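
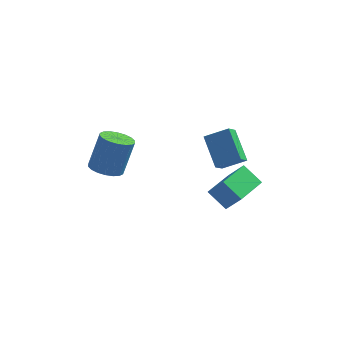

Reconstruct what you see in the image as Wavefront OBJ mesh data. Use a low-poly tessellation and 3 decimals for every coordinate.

v 1.949 4.597 0.481
v 1.711 3.904 1.101
v 3.219 4.784 1.176
v 2.981 4.091 1.796
v 2.819 3.209 -0.736
v 2.581 2.516 -0.116
v 4.089 3.396 -0.041
v 3.851 2.703 0.579
v -2.869 1.154 -0
v -1.944 1.063 -0.193
v -1.465 1.776 1.767
v -2.391 1.866 1.96
v -2.028 1.459 -0.317
v -1.549 2.172 1.643
v -2.278 1.794 -0.377
v -1.799 2.507 1.583
v -2.646 2.002 -0.363
v -2.167 2.715 1.597
v -3.058 2.042 -0.277
v -2.579 2.755 1.683
v -3.432 1.907 -0.136
v -2.954 2.619 1.824
v -3.696 1.621 0.032
v -3.217 2.334 1.992
v -3.795 1.244 0.193
v -3.316 1.957 2.153
v -3.711 0.848 0.317
v -3.232 1.561 2.277
v -3.461 0.513 0.377
v -2.982 1.226 2.337
v -3.093 0.305 0.363
v -2.614 1.018 2.323
v -2.681 0.265 0.277
v -2.202 0.978 2.237
v -2.306 0.401 0.136
v -1.828 1.113 2.096
v -2.043 0.686 -0.032
v -1.564 1.399 1.928
v 2.172 2.651 -2.295
v 3.017 2.314 -1.065
v 2.959 4.489 -2.332
v 3.804 4.153 -1.102
v 3.216 2.187 -3.138
v 4.061 1.851 -1.908
v 4.003 4.026 -3.175
v 4.848 3.689 -1.945
f 2 4 1
f 5 2 1
f 1 4 3
f 3 5 1
f 2 8 4
f 6 2 5
f 6 8 2
f 4 8 3
f 7 5 3
f 3 8 7
f 7 6 5
f 8 6 7
f 10 9 13
f 10 13 11
f 11 13 14
f 11 14 12
f 13 9 15
f 13 15 14
f 14 15 16
f 14 16 12
f 15 9 17
f 15 17 16
f 16 17 18
f 16 18 12
f 17 9 19
f 17 19 18
f 18 19 20
f 18 20 12
f 19 9 21
f 19 21 20
f 20 21 22
f 20 22 12
f 21 9 23
f 21 23 22
f 22 23 24
f 22 24 12
f 23 9 25
f 23 25 24
f 24 25 26
f 24 26 12
f 25 9 27
f 25 27 26
f 26 27 28
f 26 28 12
f 27 9 29
f 27 29 28
f 28 29 30
f 28 30 12
f 29 9 31
f 29 31 30
f 30 31 32
f 30 32 12
f 31 9 33
f 31 33 32
f 32 33 34
f 32 34 12
f 33 9 35
f 33 35 34
f 34 35 36
f 34 36 12
f 35 9 37
f 35 37 36
f 36 37 38
f 36 38 12
f 37 9 10
f 37 10 38
f 38 10 11
f 38 11 12
f 40 42 39
f 43 40 39
f 39 42 41
f 41 43 39
f 40 46 42
f 44 40 43
f 44 46 40
f 42 46 41
f 45 43 41
f 41 46 45
f 45 44 43
f 46 44 45



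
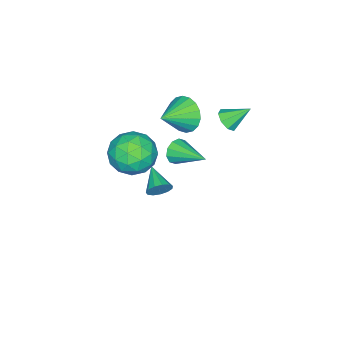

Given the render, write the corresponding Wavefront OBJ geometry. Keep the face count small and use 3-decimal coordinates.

v -3.536 2.184 1.933
v -3.282 1.821 2.462
v -4.084 3.136 2.847
v -2.943 2.186 2.286
v -2.951 2.549 1.902
v -3.302 2.698 1.537
v -3.79 2.546 1.403
v -4.129 2.181 1.58
v -4.12 1.818 1.963
v -3.77 1.669 2.329
v -3.949 -0.477 0.722
v -3.452 -0.064 -0.144
v -2.451 -0.903 1.378
v -3.476 0.312 0.155
v -3.594 0.531 0.567
v -3.783 0.551 1.008
v -4.004 0.367 1.393
v -4.214 0.015 1.645
v -4.372 -0.433 1.714
v -4.446 -0.891 1.587
v -4.421 -1.266 1.288
v -4.303 -1.486 0.876
v -4.115 -1.505 0.435
v -3.894 -1.321 0.05
v -3.684 -0.97 -0.202
v -3.526 -0.521 -0.271
v -1.558 -0.415 -3.376
v -1.176 -0.457 -2.804
v -2.502 -1.485 -2.824
v -1.445 -0.185 -2.736
v -1.75 0.015 -2.871
v -1.994 0.077 -3.167
v -2.1 -0.016 -3.529
v -2.034 -0.236 -3.843
v -1.817 -0.513 -4.008
v -1.517 -0.759 -3.973
v -1.231 -0.895 -3.748
v -1.049 -0.879 -3.405
v -1.028 -0.716 -3.053
v 0.97 1.068 2.477
v 1.831 1.35 3.34
v 1.789 -0.77 2.26
v 2.65 -0.488 3.123
v 1.454 -0.636 3.458
v 0.947 0.501 3.592
v 2.673 0.079 2.008
v 2.166 1.216 2.142
v 2.883 0.739 3.05
v 2.13 0.297 3.946
v 1.49 0.283 1.654
v 0.737 -0.159 2.55
v 1.328 1.371 2.928
v 2.292 -0.791 2.672
v 1.588 -0.877 2.869
v 2.094 -0.712 3.376
v 0.809 0.871 3.076
v 1.315 1.037 3.583
v 1.093 -0.13 3.652
v 2.305 -0.457 2.017
v 2.811 -0.291 2.524
v 1.526 1.292 2.224
v 2.032 1.457 2.731
v 2.527 0.71 1.948
v 2.453 1.177 3.265
v 2.935 0.096 3.137
v 2.948 0.43 2.481
v 2.65 1.098 2.56
v 2.01 0.917 3.791
v 2.492 -0.164 3.663
v 1.789 -0.25 3.86
v 1.491 0.418 3.939
v 2.629 0.558 3.621
v 1.128 0.744 1.937
v 1.61 -0.337 1.809
v 2.129 0.162 1.661
v 1.831 0.83 1.74
v 0.685 0.484 2.463
v 1.167 -0.597 2.335
v 0.97 -0.518 3.04
v 0.672 0.15 3.119
v 0.991 0.022 1.979
v 0.458 1.864 2.639
v 0.81 1.993 2.036
v 0.782 3.596 3.201
v 0.388 2.093 1.971
v -0.008 2.106 2.161
v -0.225 2.026 2.533
v -0.182 1.884 2.946
v 0.106 1.734 3.242
v 0.528 1.634 3.307
v 0.923 1.621 3.118
v 1.141 1.701 2.745
v 1.098 1.843 2.332
f 2 1 4
f 2 4 3
f 4 1 5
f 4 5 3
f 5 1 6
f 5 6 3
f 6 1 7
f 6 7 3
f 7 1 8
f 7 8 3
f 8 1 9
f 8 9 3
f 9 1 10
f 9 10 3
f 10 1 2
f 10 2 3
f 12 11 14
f 12 14 13
f 14 11 15
f 14 15 13
f 15 11 16
f 15 16 13
f 16 11 17
f 16 17 13
f 17 11 18
f 17 18 13
f 18 11 19
f 18 19 13
f 19 11 20
f 19 20 13
f 20 11 21
f 20 21 13
f 21 11 22
f 21 22 13
f 22 11 23
f 22 23 13
f 23 11 24
f 23 24 13
f 24 11 25
f 24 25 13
f 25 11 26
f 25 26 13
f 26 11 12
f 26 12 13
f 28 27 30
f 28 30 29
f 30 27 31
f 30 31 29
f 31 27 32
f 31 32 29
f 32 27 33
f 32 33 29
f 33 27 34
f 33 34 29
f 34 27 35
f 34 35 29
f 35 27 36
f 35 36 29
f 36 27 37
f 36 37 29
f 37 27 38
f 37 38 29
f 38 27 39
f 38 39 29
f 39 27 28
f 39 28 29
f 40 77 56
f 77 51 80
f 56 80 45
f 77 80 56
f 40 56 52
f 56 45 57
f 52 57 41
f 56 57 52
f 40 52 61
f 52 41 62
f 61 62 47
f 52 62 61
f 40 61 73
f 61 47 76
f 73 76 50
f 61 76 73
f 40 73 77
f 73 50 81
f 77 81 51
f 73 81 77
f 41 57 68
f 57 45 71
f 68 71 49
f 57 71 68
f 45 80 58
f 80 51 79
f 58 79 44
f 80 79 58
f 51 81 78
f 81 50 74
f 78 74 42
f 81 74 78
f 50 76 75
f 76 47 63
f 75 63 46
f 76 63 75
f 47 62 67
f 62 41 64
f 67 64 48
f 62 64 67
f 43 69 55
f 69 49 70
f 55 70 44
f 69 70 55
f 43 55 53
f 55 44 54
f 53 54 42
f 55 54 53
f 43 53 60
f 53 42 59
f 60 59 46
f 53 59 60
f 43 60 65
f 60 46 66
f 65 66 48
f 60 66 65
f 43 65 69
f 65 48 72
f 69 72 49
f 65 72 69
f 44 70 58
f 70 49 71
f 58 71 45
f 70 71 58
f 42 54 78
f 54 44 79
f 78 79 51
f 54 79 78
f 46 59 75
f 59 42 74
f 75 74 50
f 59 74 75
f 48 66 67
f 66 46 63
f 67 63 47
f 66 63 67
f 49 72 68
f 72 48 64
f 68 64 41
f 72 64 68
f 83 82 85
f 83 85 84
f 85 82 86
f 85 86 84
f 86 82 87
f 86 87 84
f 87 82 88
f 87 88 84
f 88 82 89
f 88 89 84
f 89 82 90
f 89 90 84
f 90 82 91
f 90 91 84
f 91 82 92
f 91 92 84
f 92 82 93
f 92 93 84
f 93 82 83
f 93 83 84



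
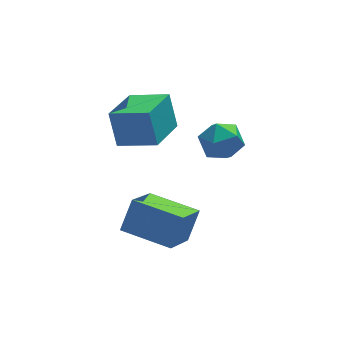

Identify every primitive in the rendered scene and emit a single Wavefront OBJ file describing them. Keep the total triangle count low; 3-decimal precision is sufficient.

v 3.291 -0.114 -0.591
v 3.903 -0.426 -1.272
v 2.917 -1.594 -0.248
v 3.529 -1.906 -0.929
v 3.871 -1.491 -0.125
v 4.102 -0.576 -0.337
v 2.718 -1.444 -1.183
v 2.949 -0.529 -1.395
v 3.549 -1.248 -1.638
v 4.261 -1.277 -0.984
v 2.559 -0.743 -0.536
v 3.271 -0.772 0.118
v -0.399 -0.027 -1.029
v -0.554 0.587 0.418
v 0.779 1.502 -1.552
v 0.624 2.116 -0.105
v 0.956 -0.896 -0.515
v 0.801 -0.282 0.932
v 2.134 0.633 -1.038
v 1.979 1.247 0.409
v -0.995 -2.859 -3.357
v -0.385 -2.292 -2.207
v 0.021 -1.515 -4.559
v 0.632 -0.948 -3.409
v 0.588 -4.212 -3.531
v 1.199 -3.645 -2.381
v 1.605 -2.868 -4.733
v 2.215 -2.301 -3.583
f 1 12 6
f 1 6 2
f 1 2 8
f 1 8 11
f 1 11 12
f 2 6 10
f 6 12 5
f 12 11 3
f 11 8 7
f 8 2 9
f 4 10 5
f 4 5 3
f 4 3 7
f 4 7 9
f 4 9 10
f 5 10 6
f 3 5 12
f 7 3 11
f 9 7 8
f 10 9 2
f 14 16 13
f 17 14 13
f 13 16 15
f 15 17 13
f 14 20 16
f 18 14 17
f 18 20 14
f 16 20 15
f 19 17 15
f 15 20 19
f 19 18 17
f 20 18 19
f 22 24 21
f 25 22 21
f 21 24 23
f 23 25 21
f 22 28 24
f 26 22 25
f 26 28 22
f 24 28 23
f 27 25 23
f 23 28 27
f 27 26 25
f 28 26 27



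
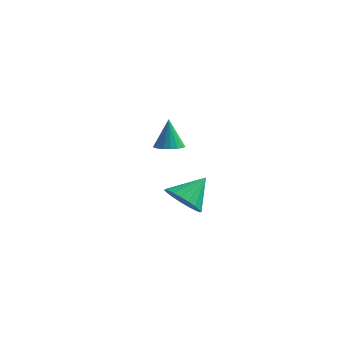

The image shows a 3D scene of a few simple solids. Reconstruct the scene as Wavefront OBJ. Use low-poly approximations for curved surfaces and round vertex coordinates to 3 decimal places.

v 0.752 -3.869 2.864
v 1.22 -3.378 2.822
v 0.548 -3.551 4.316
v 0.964 -3.232 2.754
v 0.665 -3.213 2.708
v 0.384 -3.323 2.693
v 0.175 -3.542 2.712
v 0.081 -3.825 2.761
v 0.119 -4.117 2.83
v 0.283 -4.36 2.906
v 0.54 -4.506 2.974
v 0.838 -4.525 3.02
v 1.119 -4.415 3.035
v 1.328 -4.196 3.017
v 1.422 -3.913 2.968
v 1.384 -3.621 2.898
v -0.428 -0.541 -2.189
v 0.48 -1.056 -2.078
v 0.108 0.641 -1.091
v 0.568 -0.787 -2.41
v 0.484 -0.476 -2.705
v 0.242 -0.176 -2.91
v -0.115 0.061 -2.99
v -0.527 0.194 -2.932
v -0.922 0.2 -2.745
v -1.231 0.078 -2.463
v -1.402 -0.152 -2.132
v -1.404 -0.448 -1.812
v -1.237 -0.761 -1.557
v -0.931 -1.036 -1.411
v -0.537 -1.225 -1.399
v -0.125 -1.296 -1.525
v 0.235 -1.236 -1.764
f 2 1 4
f 2 4 3
f 4 1 5
f 4 5 3
f 5 1 6
f 5 6 3
f 6 1 7
f 6 7 3
f 7 1 8
f 7 8 3
f 8 1 9
f 8 9 3
f 9 1 10
f 9 10 3
f 10 1 11
f 10 11 3
f 11 1 12
f 11 12 3
f 12 1 13
f 12 13 3
f 13 1 14
f 13 14 3
f 14 1 15
f 14 15 3
f 15 1 16
f 15 16 3
f 16 1 2
f 16 2 3
f 18 17 20
f 18 20 19
f 20 17 21
f 20 21 19
f 21 17 22
f 21 22 19
f 22 17 23
f 22 23 19
f 23 17 24
f 23 24 19
f 24 17 25
f 24 25 19
f 25 17 26
f 25 26 19
f 26 17 27
f 26 27 19
f 27 17 28
f 27 28 19
f 28 17 29
f 28 29 19
f 29 17 30
f 29 30 19
f 30 17 31
f 30 31 19
f 31 17 32
f 31 32 19
f 32 17 33
f 32 33 19
f 33 17 18
f 33 18 19



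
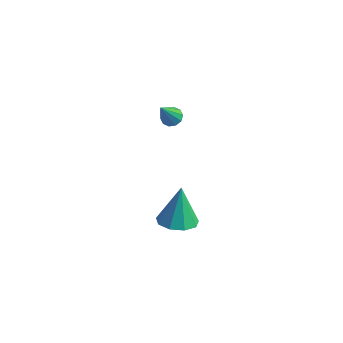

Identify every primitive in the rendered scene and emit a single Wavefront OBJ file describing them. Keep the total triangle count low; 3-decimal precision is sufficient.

v -0.604 -0.739 -3.354
v 0.462 -0.739 -3.254
v -0.796 -0.041 -1.286
v 0.233 -0.087 -3.495
v -0.387 0.26 -3.67
v -1.109 0.14 -3.697
v -1.594 -0.392 -3.563
v -1.616 -1.086 -3.331
v -1.164 -1.617 -3.109
v -0.45 -1.738 -3.002
v 0.192 -1.391 -3.059
v -1.973 1.006 2.986
v -1.532 0.678 2.801
v -2.047 0.074 4.454
v -1.395 0.955 2.983
v -1.479 1.251 3.167
v -1.752 1.453 3.282
v -2.109 1.485 3.284
v -2.414 1.334 3.172
v -2.55 1.057 2.989
v -2.466 0.761 2.806
v -2.194 0.559 2.691
v -1.837 0.527 2.689
f 2 1 4
f 2 4 3
f 4 1 5
f 4 5 3
f 5 1 6
f 5 6 3
f 6 1 7
f 6 7 3
f 7 1 8
f 7 8 3
f 8 1 9
f 8 9 3
f 9 1 10
f 9 10 3
f 10 1 11
f 10 11 3
f 11 1 2
f 11 2 3
f 13 12 15
f 13 15 14
f 15 12 16
f 15 16 14
f 16 12 17
f 16 17 14
f 17 12 18
f 17 18 14
f 18 12 19
f 18 19 14
f 19 12 20
f 19 20 14
f 20 12 21
f 20 21 14
f 21 12 22
f 21 22 14
f 22 12 23
f 22 23 14
f 23 12 13
f 23 13 14



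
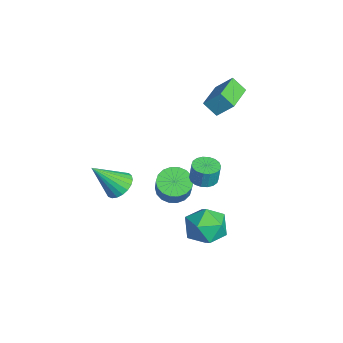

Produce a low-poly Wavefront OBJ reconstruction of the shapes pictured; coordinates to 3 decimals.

v 2.734 1.367 0.444
v 3.329 1.686 0.363
v 3.421 1.771 1.375
v 2.826 1.453 1.456
v 3.13 1.914 0.362
v 3.222 1.999 1.374
v 2.852 2.034 0.377
v 2.944 2.119 1.389
v 2.551 2.021 0.405
v 2.643 2.106 1.418
v 2.287 1.879 0.441
v 2.378 1.964 1.454
v 2.11 1.636 0.478
v 2.202 1.721 1.49
v 2.058 1.34 0.508
v 2.149 1.425 1.52
v 2.139 1.049 0.525
v 2.231 1.134 1.537
v 2.338 0.821 0.526
v 2.43 0.906 1.538
v 2.616 0.701 0.511
v 2.708 0.786 1.523
v 2.917 0.714 0.482
v 3.009 0.799 1.495
v 3.182 0.856 0.446
v 3.273 0.941 1.459
v 3.358 1.099 0.41
v 3.45 1.184 1.422
v 3.411 1.395 0.38
v 3.502 1.48 1.392
v 1.144 1.628 -3.34
v 1.837 2.577 -3.259
v 2.603 0.623 -4.041
v 3.296 1.572 -3.96
v 2.919 1.033 -2.983
v 2.017 1.654 -2.55
v 2.423 1.546 -4.75
v 1.521 2.167 -4.317
v 2.627 2.526 -4.13
v 2.934 2.209 -3.038
v 1.506 0.991 -4.262
v 1.813 0.674 -3.17
v -1.783 0.803 -4.141
v -1.087 0.445 -4.606
v -0.341 0.36 -3.424
v -1.037 0.717 -2.959
v -1.012 0.843 -4.624
v -0.267 0.758 -3.442
v -1.091 1.233 -4.546
v -0.345 1.148 -3.364
v -1.306 1.537 -4.388
v -0.561 1.452 -3.206
v -1.616 1.696 -4.182
v -0.871 1.611 -3
v -1.959 1.678 -3.967
v -1.213 1.593 -2.785
v -2.267 1.487 -3.786
v -1.521 1.402 -2.604
v -2.479 1.16 -3.676
v -1.733 1.075 -2.494
v -2.553 0.762 -3.658
v -1.808 0.677 -2.476
v -2.475 0.372 -3.736
v -1.729 0.287 -2.554
v -2.259 0.068 -3.894
v -1.514 -0.017 -2.712
v -1.949 -0.091 -4.1
v -1.204 -0.176 -2.918
v -1.607 -0.073 -4.315
v -0.861 -0.158 -3.133
v -1.299 0.118 -4.496
v -0.553 0.033 -3.314
v -3.596 3.259 1.804
v -3.22 4.028 2.687
v -3.18 3.841 1.12
v -2.804 4.61 2.003
v -2.016 2.31 1.957
v -1.64 3.079 2.84
v -1.6 2.892 1.273
v -1.224 3.661 2.156
v -0.506 -2.088 -2.316
v 0.083 -2.545 -2.703
v -0.514 -3.412 -0.764
v 0.275 -2.324 -2.513
v 0.333 -2.062 -2.29
v 0.245 -1.804 -2.07
v 0.028 -1.596 -1.894
v -0.282 -1.473 -1.79
v -0.631 -1.456 -1.777
v -0.958 -1.548 -1.857
v -1.207 -1.734 -2.017
v -1.335 -1.981 -2.228
v -1.319 -2.246 -2.455
v -1.164 -2.484 -2.657
v -0.894 -2.654 -2.801
v -0.557 -2.726 -2.86
v -0.212 -2.687 -2.826
f 2 1 5
f 2 5 3
f 3 5 6
f 3 6 4
f 5 1 7
f 5 7 6
f 6 7 8
f 6 8 4
f 7 1 9
f 7 9 8
f 8 9 10
f 8 10 4
f 9 1 11
f 9 11 10
f 10 11 12
f 10 12 4
f 11 1 13
f 11 13 12
f 12 13 14
f 12 14 4
f 13 1 15
f 13 15 14
f 14 15 16
f 14 16 4
f 15 1 17
f 15 17 16
f 16 17 18
f 16 18 4
f 17 1 19
f 17 19 18
f 18 19 20
f 18 20 4
f 19 1 21
f 19 21 20
f 20 21 22
f 20 22 4
f 21 1 23
f 21 23 22
f 22 23 24
f 22 24 4
f 23 1 25
f 23 25 24
f 24 25 26
f 24 26 4
f 25 1 27
f 25 27 26
f 26 27 28
f 26 28 4
f 27 1 29
f 27 29 28
f 28 29 30
f 28 30 4
f 29 1 2
f 29 2 30
f 30 2 3
f 30 3 4
f 31 42 36
f 31 36 32
f 31 32 38
f 31 38 41
f 31 41 42
f 32 36 40
f 36 42 35
f 42 41 33
f 41 38 37
f 38 32 39
f 34 40 35
f 34 35 33
f 34 33 37
f 34 37 39
f 34 39 40
f 35 40 36
f 33 35 42
f 37 33 41
f 39 37 38
f 40 39 32
f 44 43 47
f 44 47 45
f 45 47 48
f 45 48 46
f 47 43 49
f 47 49 48
f 48 49 50
f 48 50 46
f 49 43 51
f 49 51 50
f 50 51 52
f 50 52 46
f 51 43 53
f 51 53 52
f 52 53 54
f 52 54 46
f 53 43 55
f 53 55 54
f 54 55 56
f 54 56 46
f 55 43 57
f 55 57 56
f 56 57 58
f 56 58 46
f 57 43 59
f 57 59 58
f 58 59 60
f 58 60 46
f 59 43 61
f 59 61 60
f 60 61 62
f 60 62 46
f 61 43 63
f 61 63 62
f 62 63 64
f 62 64 46
f 63 43 65
f 63 65 64
f 64 65 66
f 64 66 46
f 65 43 67
f 65 67 66
f 66 67 68
f 66 68 46
f 67 43 69
f 67 69 68
f 68 69 70
f 68 70 46
f 69 43 71
f 69 71 70
f 70 71 72
f 70 72 46
f 71 43 44
f 71 44 72
f 72 44 45
f 72 45 46
f 74 76 73
f 77 74 73
f 73 76 75
f 75 77 73
f 74 80 76
f 78 74 77
f 78 80 74
f 76 80 75
f 79 77 75
f 75 80 79
f 79 78 77
f 80 78 79
f 82 81 84
f 82 84 83
f 84 81 85
f 84 85 83
f 85 81 86
f 85 86 83
f 86 81 87
f 86 87 83
f 87 81 88
f 87 88 83
f 88 81 89
f 88 89 83
f 89 81 90
f 89 90 83
f 90 81 91
f 90 91 83
f 91 81 92
f 91 92 83
f 92 81 93
f 92 93 83
f 93 81 94
f 93 94 83
f 94 81 95
f 94 95 83
f 95 81 96
f 95 96 83
f 96 81 97
f 96 97 83
f 97 81 82
f 97 82 83



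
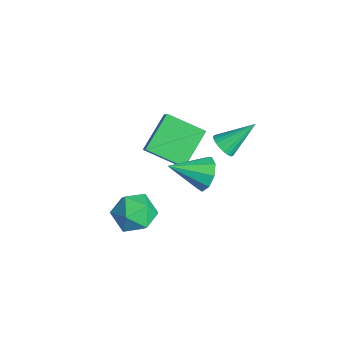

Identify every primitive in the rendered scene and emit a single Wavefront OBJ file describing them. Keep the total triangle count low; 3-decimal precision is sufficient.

v -3.323 -2.581 -2.739
v -2.452 -2.273 -3.4
v -2.988 -4.347 -3.12
v -2.117 -4.039 -3.781
v -2.051 -3.904 -2.655
v -2.258 -2.813 -2.42
v -3.182 -3.807 -4.1
v -3.389 -2.716 -3.865
v -2.365 -3.031 -4.241
v -1.666 -3.091 -3.348
v -3.774 -3.529 -3.172
v -3.075 -3.589 -2.279
v -1.115 -0.591 0.386
v -0.465 -0.982 -0.098
v -1.445 -2.189 1.234
v -0.23 -0.754 0.423
v -0.41 -0.449 0.927
v -0.919 -0.211 1.178
v -1.52 -0.15 1.058
v -1.931 -0.296 0.624
v -1.96 -0.579 0.078
v -1.594 -0.868 -0.324
v -1.003 -1.027 -0.393
v -1.281 0.271 1.965
v -0.873 -0.053 2.354
v -1.219 1.709 3.095
v -0.703 0.072 2.186
v -0.633 0.232 1.979
v -0.674 0.398 1.77
v -0.821 0.542 1.595
v -1.047 0.64 1.483
v -1.314 0.673 1.455
v -1.575 0.637 1.515
v -1.785 0.538 1.653
v -1.908 0.393 1.845
v -1.923 0.226 2.057
v -1.827 0.068 2.254
v -1.636 -0.056 2.4
v -1.384 -0.123 2.472
v -1.114 -0.122 2.455
v -4.339 -2.314 -0.501
v -3.258 -2.55 0.71
v -5.338 -0.961 0.653
v -4.258 -1.197 1.865
v -3.242 -0.903 -1.205
v -2.162 -1.139 0.007
v -4.242 0.45 -0.05
v -3.161 0.214 1.161
f 1 12 6
f 1 6 2
f 1 2 8
f 1 8 11
f 1 11 12
f 2 6 10
f 6 12 5
f 12 11 3
f 11 8 7
f 8 2 9
f 4 10 5
f 4 5 3
f 4 3 7
f 4 7 9
f 4 9 10
f 5 10 6
f 3 5 12
f 7 3 11
f 9 7 8
f 10 9 2
f 14 13 16
f 14 16 15
f 16 13 17
f 16 17 15
f 17 13 18
f 17 18 15
f 18 13 19
f 18 19 15
f 19 13 20
f 19 20 15
f 20 13 21
f 20 21 15
f 21 13 22
f 21 22 15
f 22 13 23
f 22 23 15
f 23 13 14
f 23 14 15
f 25 24 27
f 25 27 26
f 27 24 28
f 27 28 26
f 28 24 29
f 28 29 26
f 29 24 30
f 29 30 26
f 30 24 31
f 30 31 26
f 31 24 32
f 31 32 26
f 32 24 33
f 32 33 26
f 33 24 34
f 33 34 26
f 34 24 35
f 34 35 26
f 35 24 36
f 35 36 26
f 36 24 37
f 36 37 26
f 37 24 38
f 37 38 26
f 38 24 39
f 38 39 26
f 39 24 40
f 39 40 26
f 40 24 25
f 40 25 26
f 42 44 41
f 45 42 41
f 41 44 43
f 43 45 41
f 42 48 44
f 46 42 45
f 46 48 42
f 44 48 43
f 47 45 43
f 43 48 47
f 47 46 45
f 48 46 47



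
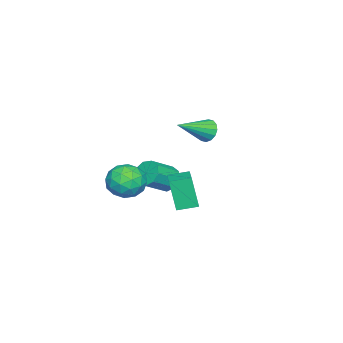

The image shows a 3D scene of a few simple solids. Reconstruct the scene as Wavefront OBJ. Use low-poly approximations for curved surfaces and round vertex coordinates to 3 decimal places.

v -1.041 0.725 -0.698
v -0.546 1.353 -0.953
v 0.716 0.724 -0.058
v 0.221 0.095 0.198
v -0.816 1.501 -0.468
v 0.445 0.872 0.427
v -1.192 1.285 -0.091
v 0.069 0.656 0.805
v -1.497 0.807 0.003
v -0.235 0.178 0.898
v -1.588 0.29 -0.231
v -0.327 -0.339 0.664
v -1.423 -0.023 -0.684
v -0.162 -0.652 0.212
v -1.08 0.013 -1.143
v 0.182 -0.616 -0.247
v -0.718 0.382 -1.393
v 0.544 -0.247 -0.498
v -0.507 0.912 -1.319
v 0.755 0.283 -0.423
v 2.791 0.696 -0.107
v 3.491 0.755 0.771
v 1.769 -0.515 0.789
v 2.469 -0.456 1.667
v 1.818 0.424 1.407
v 2.45 1.172 0.853
v 2.81 -0.932 0.707
v 3.442 -0.184 0.153
v 3.503 -0.251 1.274
v 2.89 0.587 1.707
v 2.37 -0.347 -0.147
v 1.757 0.491 0.286
v 3.231 0.831 0.253
v 2.029 -0.591 1.307
v 1.646 -0.074 1.154
v 2.058 -0.039 1.67
v 2.619 1.077 0.301
v 3.031 1.111 0.818
v 2.047 0.917 1.191
v 2.229 -0.871 0.742
v 2.641 -0.837 1.259
v 3.202 0.279 -0.11
v 3.614 0.314 0.406
v 3.213 -0.677 0.369
v 3.65 0.275 1.065
v 3.049 -0.437 1.592
v 3.249 -0.717 1.028
v 3.62 -0.277 0.702
v 3.289 0.767 1.32
v 2.688 0.056 1.847
v 2.306 0.573 1.693
v 2.677 1.013 1.368
v 3.296 0.176 1.615
v 2.572 0.184 -0.287
v 1.971 -0.527 0.24
v 2.583 -0.773 0.192
v 2.954 -0.333 -0.133
v 2.211 0.677 -0.032
v 1.61 -0.035 0.495
v 1.64 0.517 0.858
v 2.011 0.957 0.532
v 1.964 0.064 -0.055
v 1.027 2.033 -1.176
v 0.846 1.547 0.662
v 0.473 3.008 -0.973
v 0.292 2.523 0.865
v 2.348 2.717 -0.865
v 2.167 2.232 0.973
v 1.794 3.693 -0.662
v 1.613 3.207 1.176
v -4.388 1.497 1.502
v -3.954 1.621 0.878
v -2.752 0.483 2.438
v -3.892 1.937 1.112
v -3.962 2.136 1.45
v -4.146 2.164 1.802
v -4.396 2.012 2.074
v -4.643 1.723 2.193
v -4.822 1.373 2.126
v -4.884 1.056 1.893
v -4.814 0.858 1.554
v -4.629 0.83 1.202
v -4.38 0.981 0.93
v -4.133 1.271 0.812
f 2 1 5
f 2 5 3
f 3 5 6
f 3 6 4
f 5 1 7
f 5 7 6
f 6 7 8
f 6 8 4
f 7 1 9
f 7 9 8
f 8 9 10
f 8 10 4
f 9 1 11
f 9 11 10
f 10 11 12
f 10 12 4
f 11 1 13
f 11 13 12
f 12 13 14
f 12 14 4
f 13 1 15
f 13 15 14
f 14 15 16
f 14 16 4
f 15 1 17
f 15 17 16
f 16 17 18
f 16 18 4
f 17 1 19
f 17 19 18
f 18 19 20
f 18 20 4
f 19 1 2
f 19 2 20
f 20 2 3
f 20 3 4
f 21 58 37
f 58 32 61
f 37 61 26
f 58 61 37
f 21 37 33
f 37 26 38
f 33 38 22
f 37 38 33
f 21 33 42
f 33 22 43
f 42 43 28
f 33 43 42
f 21 42 54
f 42 28 57
f 54 57 31
f 42 57 54
f 21 54 58
f 54 31 62
f 58 62 32
f 54 62 58
f 22 38 49
f 38 26 52
f 49 52 30
f 38 52 49
f 26 61 39
f 61 32 60
f 39 60 25
f 61 60 39
f 32 62 59
f 62 31 55
f 59 55 23
f 62 55 59
f 31 57 56
f 57 28 44
f 56 44 27
f 57 44 56
f 28 43 48
f 43 22 45
f 48 45 29
f 43 45 48
f 24 50 36
f 50 30 51
f 36 51 25
f 50 51 36
f 24 36 34
f 36 25 35
f 34 35 23
f 36 35 34
f 24 34 41
f 34 23 40
f 41 40 27
f 34 40 41
f 24 41 46
f 41 27 47
f 46 47 29
f 41 47 46
f 24 46 50
f 46 29 53
f 50 53 30
f 46 53 50
f 25 51 39
f 51 30 52
f 39 52 26
f 51 52 39
f 23 35 59
f 35 25 60
f 59 60 32
f 35 60 59
f 27 40 56
f 40 23 55
f 56 55 31
f 40 55 56
f 29 47 48
f 47 27 44
f 48 44 28
f 47 44 48
f 30 53 49
f 53 29 45
f 49 45 22
f 53 45 49
f 64 66 63
f 67 64 63
f 63 66 65
f 65 67 63
f 64 70 66
f 68 64 67
f 68 70 64
f 66 70 65
f 69 67 65
f 65 70 69
f 69 68 67
f 70 68 69
f 72 71 74
f 72 74 73
f 74 71 75
f 74 75 73
f 75 71 76
f 75 76 73
f 76 71 77
f 76 77 73
f 77 71 78
f 77 78 73
f 78 71 79
f 78 79 73
f 79 71 80
f 79 80 73
f 80 71 81
f 80 81 73
f 81 71 82
f 81 82 73
f 82 71 83
f 82 83 73
f 83 71 84
f 83 84 73
f 84 71 72
f 84 72 73



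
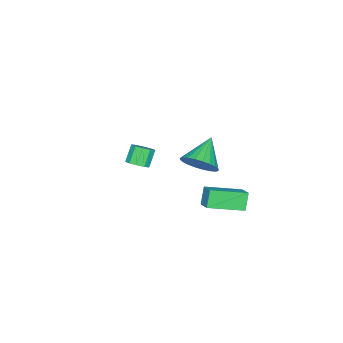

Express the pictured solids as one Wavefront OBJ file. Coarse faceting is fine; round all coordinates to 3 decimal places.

v 3.148 2.934 2.511
v 3.605 3.362 3.239
v 1.772 2.806 3.449
v 3.456 3.657 3.062
v 3.261 3.842 2.802
v 3.049 3.889 2.497
v 2.852 3.791 2.194
v 2.699 3.562 1.939
v 2.615 3.238 1.772
v 2.612 2.867 1.717
v 2.691 2.507 1.783
v 2.839 2.212 1.959
v 3.034 2.026 2.22
v 3.246 1.979 2.525
v 3.444 2.078 2.828
v 3.596 2.307 3.082
v 3.68 2.631 3.25
v 3.683 3.001 3.305
v -0.652 -2.741 -2.562
v -0.185 -2.488 -2.188
v -0.841 -2.526 -1.343
v -1.308 -2.779 -1.718
v -0.399 -2.185 -2.341
v -1.055 -2.223 -1.496
v -0.71 -2.094 -2.578
v -1.366 -2.132 -1.734
v -0.999 -2.25 -2.81
v -1.655 -2.288 -1.965
v -1.155 -2.594 -2.947
v -1.811 -2.632 -2.102
v -1.119 -2.994 -2.937
v -1.775 -3.032 -2.092
v -0.905 -3.297 -2.784
v -1.561 -3.335 -1.939
v -0.594 -3.388 -2.546
v -1.25 -3.426 -1.702
v -0.305 -3.232 -2.315
v -0.961 -3.27 -1.47
v -0.149 -2.888 -2.178
v -0.805 -2.926 -1.333
v -2.478 2.279 -3.775
v -1.182 0.807 -3.215
v -1.921 2.927 -3.36
v -0.625 1.455 -2.8
v -1.935 2.405 -4.7
v -0.639 0.933 -4.14
v -1.378 3.053 -4.285
v -0.082 1.581 -3.725
f 2 1 4
f 2 4 3
f 4 1 5
f 4 5 3
f 5 1 6
f 5 6 3
f 6 1 7
f 6 7 3
f 7 1 8
f 7 8 3
f 8 1 9
f 8 9 3
f 9 1 10
f 9 10 3
f 10 1 11
f 10 11 3
f 11 1 12
f 11 12 3
f 12 1 13
f 12 13 3
f 13 1 14
f 13 14 3
f 14 1 15
f 14 15 3
f 15 1 16
f 15 16 3
f 16 1 17
f 16 17 3
f 17 1 18
f 17 18 3
f 18 1 2
f 18 2 3
f 20 19 23
f 20 23 21
f 21 23 24
f 21 24 22
f 23 19 25
f 23 25 24
f 24 25 26
f 24 26 22
f 25 19 27
f 25 27 26
f 26 27 28
f 26 28 22
f 27 19 29
f 27 29 28
f 28 29 30
f 28 30 22
f 29 19 31
f 29 31 30
f 30 31 32
f 30 32 22
f 31 19 33
f 31 33 32
f 32 33 34
f 32 34 22
f 33 19 35
f 33 35 34
f 34 35 36
f 34 36 22
f 35 19 37
f 35 37 36
f 36 37 38
f 36 38 22
f 37 19 39
f 37 39 38
f 38 39 40
f 38 40 22
f 39 19 20
f 39 20 40
f 40 20 21
f 40 21 22
f 42 44 41
f 45 42 41
f 41 44 43
f 43 45 41
f 42 48 44
f 46 42 45
f 46 48 42
f 44 48 43
f 47 45 43
f 43 48 47
f 47 46 45
f 48 46 47



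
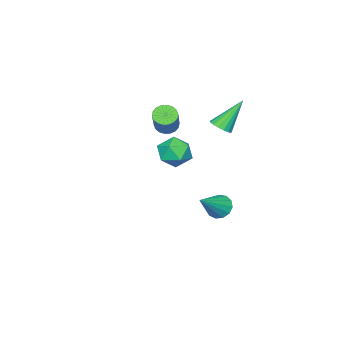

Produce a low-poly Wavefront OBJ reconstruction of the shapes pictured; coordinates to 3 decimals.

v -3.321 0.2 -3.802
v -2.878 0.318 -4.384
v -1.759 0.18 -2.618
v -2.984 0.694 -4.238
v -3.196 0.914 -3.954
v -3.448 0.907 -3.622
v -3.659 0.676 -3.347
v -3.764 0.294 -3.216
v -3.727 -0.118 -3.272
v -3.562 -0.429 -3.495
v -3.32 -0.539 -3.816
v -3.078 -0.416 -4.133
v -2.914 -0.096 -4.344
v 0.55 1.276 2.517
v 1.228 1.348 1.875
v 0.212 -0.108 2.005
v 0.89 -0.036 1.363
v 1.109 -0.109 2.27
v 1.318 0.746 2.587
v 0.122 0.494 1.293
v 0.331 1.349 1.61
v 0.963 0.864 1.119
v 1.574 0.491 1.723
v -0.134 0.749 2.157
v 0.477 0.376 2.761
v -2.483 -2.385 1.465
v -2.1 -2.199 1.014
v -0.833 -1.29 2.465
v -1.217 -1.475 2.915
v -2.276 -1.988 1.035
v -1.009 -1.079 2.486
v -2.494 -1.855 1.142
v -1.227 -0.946 2.593
v -2.709 -1.827 1.312
v -1.442 -0.918 2.763
v -2.879 -1.91 1.513
v -1.612 -1.001 2.964
v -2.972 -2.086 1.704
v -1.705 -1.177 3.155
v -2.967 -2.322 1.847
v -1.7 -1.413 3.298
v -2.867 -2.57 1.915
v -1.6 -1.661 3.366
v -2.691 -2.781 1.894
v -1.424 -1.872 3.345
v -2.473 -2.914 1.787
v -1.206 -2.005 3.238
v -2.258 -2.942 1.617
v -0.991 -2.033 3.068
v -2.088 -2.859 1.416
v -0.821 -1.95 2.867
v -1.995 -2.683 1.225
v -0.728 -1.774 2.676
v -2 -2.447 1.082
v -0.733 -1.538 2.533
v -2.93 0.527 2.032
v -2.415 0.761 2.287
v -3.95 1.073 3.588
v -2.528 0.988 2.133
v -2.733 1.11 1.956
v -2.983 1.098 1.796
v -3.221 0.955 1.691
v -3.392 0.714 1.663
v -3.457 0.431 1.72
v -3.401 0.169 1.848
v -3.238 -0.011 2.018
v -3.004 -0.068 2.192
v -2.753 0.012 2.328
v -2.542 0.21 2.397
v -2.42 0.48 2.382
f 2 1 4
f 2 4 3
f 4 1 5
f 4 5 3
f 5 1 6
f 5 6 3
f 6 1 7
f 6 7 3
f 7 1 8
f 7 8 3
f 8 1 9
f 8 9 3
f 9 1 10
f 9 10 3
f 10 1 11
f 10 11 3
f 11 1 12
f 11 12 3
f 12 1 13
f 12 13 3
f 13 1 2
f 13 2 3
f 14 25 19
f 14 19 15
f 14 15 21
f 14 21 24
f 14 24 25
f 15 19 23
f 19 25 18
f 25 24 16
f 24 21 20
f 21 15 22
f 17 23 18
f 17 18 16
f 17 16 20
f 17 20 22
f 17 22 23
f 18 23 19
f 16 18 25
f 20 16 24
f 22 20 21
f 23 22 15
f 27 26 30
f 27 30 28
f 28 30 31
f 28 31 29
f 30 26 32
f 30 32 31
f 31 32 33
f 31 33 29
f 32 26 34
f 32 34 33
f 33 34 35
f 33 35 29
f 34 26 36
f 34 36 35
f 35 36 37
f 35 37 29
f 36 26 38
f 36 38 37
f 37 38 39
f 37 39 29
f 38 26 40
f 38 40 39
f 39 40 41
f 39 41 29
f 40 26 42
f 40 42 41
f 41 42 43
f 41 43 29
f 42 26 44
f 42 44 43
f 43 44 45
f 43 45 29
f 44 26 46
f 44 46 45
f 45 46 47
f 45 47 29
f 46 26 48
f 46 48 47
f 47 48 49
f 47 49 29
f 48 26 50
f 48 50 49
f 49 50 51
f 49 51 29
f 50 26 52
f 50 52 51
f 51 52 53
f 51 53 29
f 52 26 54
f 52 54 53
f 53 54 55
f 53 55 29
f 54 26 27
f 54 27 55
f 55 27 28
f 55 28 29
f 57 56 59
f 57 59 58
f 59 56 60
f 59 60 58
f 60 56 61
f 60 61 58
f 61 56 62
f 61 62 58
f 62 56 63
f 62 63 58
f 63 56 64
f 63 64 58
f 64 56 65
f 64 65 58
f 65 56 66
f 65 66 58
f 66 56 67
f 66 67 58
f 67 56 68
f 67 68 58
f 68 56 69
f 68 69 58
f 69 56 70
f 69 70 58
f 70 56 57
f 70 57 58



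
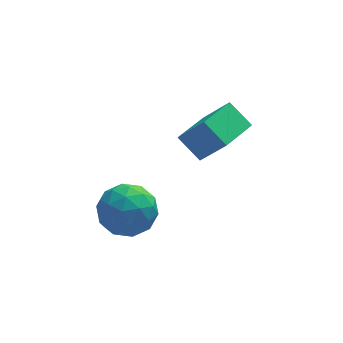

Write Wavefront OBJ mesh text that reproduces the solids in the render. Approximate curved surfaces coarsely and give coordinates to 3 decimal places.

v -3.019 -0.504 -3.511
v -1.882 -0.147 -3.714
v -2.378 -1.793 -2.186
v -1.241 -1.436 -2.389
v -2.019 -0.692 -1.84
v -2.415 0.105 -2.658
v -1.845 -2.045 -3.242
v -2.241 -1.248 -4.06
v -1.156 -1.1 -3.548
v -1.264 -0.263 -2.681
v -2.996 -1.677 -3.219
v -3.104 -0.84 -2.352
v -2.507 -0.212 -3.729
v -1.753 -1.728 -2.171
v -2.21 -1.29 -1.848
v -1.542 -1.08 -1.968
v -2.82 -0.064 -3.108
v -2.152 0.146 -3.228
v -2.232 -0.174 -2.126
v -2.108 -2.086 -2.672
v -1.44 -1.876 -2.792
v -2.718 -0.86 -3.932
v -2.05 -0.65 -4.052
v -2.028 -1.766 -3.774
v -1.412 -0.562 -3.75
v -1.035 -1.32 -2.972
v -1.39 -1.678 -3.473
v -1.623 -1.21 -3.954
v -1.475 -0.071 -3.241
v -1.098 -0.829 -2.463
v -1.555 -0.391 -2.139
v -1.788 0.078 -2.621
v -1.048 -0.631 -3.143
v -3.162 -1.111 -3.437
v -2.785 -1.869 -2.659
v -2.472 -2.018 -3.279
v -2.705 -1.549 -3.761
v -3.225 -0.62 -2.928
v -2.848 -1.378 -2.15
v -2.637 -0.73 -1.946
v -2.87 -0.262 -2.427
v -3.212 -1.309 -2.757
v 0.923 1.966 -3.07
v 1.831 1.354 -1.706
v 0.164 2.693 -2.239
v 1.073 2.081 -0.874
v 2.107 3.379 -3.226
v 3.016 2.767 -1.861
v 1.349 4.106 -2.394
v 2.257 3.494 -1.03
f 1 38 17
f 38 12 41
f 17 41 6
f 38 41 17
f 1 17 13
f 17 6 18
f 13 18 2
f 17 18 13
f 1 13 22
f 13 2 23
f 22 23 8
f 13 23 22
f 1 22 34
f 22 8 37
f 34 37 11
f 22 37 34
f 1 34 38
f 34 11 42
f 38 42 12
f 34 42 38
f 2 18 29
f 18 6 32
f 29 32 10
f 18 32 29
f 6 41 19
f 41 12 40
f 19 40 5
f 41 40 19
f 12 42 39
f 42 11 35
f 39 35 3
f 42 35 39
f 11 37 36
f 37 8 24
f 36 24 7
f 37 24 36
f 8 23 28
f 23 2 25
f 28 25 9
f 23 25 28
f 4 30 16
f 30 10 31
f 16 31 5
f 30 31 16
f 4 16 14
f 16 5 15
f 14 15 3
f 16 15 14
f 4 14 21
f 14 3 20
f 21 20 7
f 14 20 21
f 4 21 26
f 21 7 27
f 26 27 9
f 21 27 26
f 4 26 30
f 26 9 33
f 30 33 10
f 26 33 30
f 5 31 19
f 31 10 32
f 19 32 6
f 31 32 19
f 3 15 39
f 15 5 40
f 39 40 12
f 15 40 39
f 7 20 36
f 20 3 35
f 36 35 11
f 20 35 36
f 9 27 28
f 27 7 24
f 28 24 8
f 27 24 28
f 10 33 29
f 33 9 25
f 29 25 2
f 33 25 29
f 44 46 43
f 47 44 43
f 43 46 45
f 45 47 43
f 44 50 46
f 48 44 47
f 48 50 44
f 46 50 45
f 49 47 45
f 45 50 49
f 49 48 47
f 50 48 49



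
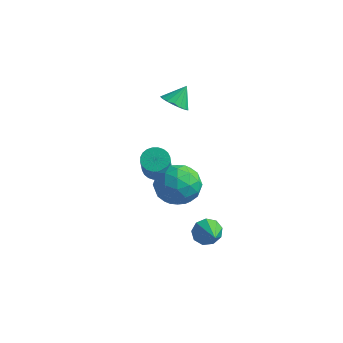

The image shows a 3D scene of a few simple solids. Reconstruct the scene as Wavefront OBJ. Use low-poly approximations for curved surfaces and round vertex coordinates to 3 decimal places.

v -1.772 3.432 -3.028
v -1.096 3.7 -3.092
v -0.572 2.757 -1.516
v -1.248 2.488 -1.452
v -1.22 3.9 -2.931
v -0.696 2.956 -1.355
v -1.428 4.028 -2.785
v -0.904 3.085 -1.209
v -1.689 4.066 -2.676
v -1.164 3.122 -1.1
v -1.962 4.007 -2.62
v -1.438 3.063 -1.045
v -2.206 3.861 -2.627
v -1.682 2.917 -1.051
v -2.384 3.649 -2.694
v -1.86 2.705 -1.119
v -2.469 3.404 -2.813
v -1.945 2.46 -1.237
v -2.448 3.163 -2.964
v -1.924 2.22 -1.388
v -2.324 2.964 -3.125
v -1.8 2.02 -1.549
v -2.116 2.835 -3.271
v -1.592 1.892 -1.695
v -1.856 2.798 -3.38
v -1.331 1.854 -1.804
v -1.582 2.857 -3.435
v -1.058 1.913 -1.86
v -1.338 3.003 -3.429
v -0.814 2.059 -1.853
v -1.16 3.215 -3.361
v -0.636 2.271 -1.786
v -1.075 3.46 -3.243
v -0.551 2.516 -1.667
v 2.826 0.576 -3.559
v 3.227 0.496 -4.2
v 3.794 -0.316 -2.841
v 3.403 0.904 -3.93
v 3.309 1.159 -3.487
v 2.989 1.141 -3.077
v 2.592 0.859 -2.894
v 2.305 0.445 -3.022
v 2.262 0.092 -3.401
v 2.483 -0.034 -3.855
v 2.864 0.125 -4.17
v 1.262 0.515 -0.367
v 2.446 0.421 -0.343
v 1.114 -1.101 0.663
v 2.298 -1.195 0.687
v 1.759 -0.324 1.29
v 1.85 0.675 0.653
v 1.71 -1.355 -0.333
v 1.801 -0.356 -0.97
v 2.723 -0.734 -0.322
v 2.753 -0.097 0.681
v 0.807 -0.583 -0.361
v 0.837 0.054 0.642
v 1.867 0.61 -0.446
v 1.693 -1.29 0.766
v 1.376 -0.778 1.12
v 2.072 -0.833 1.134
v 1.517 0.759 0.14
v 2.213 0.704 0.154
v 1.809 0.266 1.114
v 1.347 -1.384 0.166
v 2.043 -1.439 0.18
v 1.488 0.153 -0.814
v 2.184 0.098 -0.8
v 1.751 -0.946 -0.794
v 2.726 -0.124 -0.419
v 2.639 -1.074 0.187
v 2.293 -1.168 -0.413
v 2.347 -0.581 -0.787
v 2.744 0.25 0.17
v 2.656 -0.7 0.776
v 2.339 -0.188 1.13
v 2.393 0.399 0.756
v 2.906 -0.429 0.183
v 0.904 0.02 -0.456
v 0.816 -0.93 0.15
v 1.167 -1.079 -0.436
v 1.221 -0.492 -0.81
v 0.921 0.394 0.133
v 0.834 -0.556 0.739
v 1.213 -0.099 1.107
v 1.267 0.488 0.733
v 0.654 -0.251 0.137
v -0.448 2.933 2.767
v 0.27 3.016 2.501
v -0.212 3.667 3.633
v 0.081 3.281 2.328
v -0.229 3.466 2.256
v -0.59 3.529 2.3
v -0.917 3.456 2.452
v -1.138 3.263 2.675
v -1.2 2.994 2.92
v -1.09 2.711 3.129
v -0.833 2.479 3.255
v -0.487 2.352 3.27
v -0.133 2.357 3.169
v 0.149 2.494 2.976
v 0.295 2.732 2.735
f 2 1 5
f 2 5 3
f 3 5 6
f 3 6 4
f 5 1 7
f 5 7 6
f 6 7 8
f 6 8 4
f 7 1 9
f 7 9 8
f 8 9 10
f 8 10 4
f 9 1 11
f 9 11 10
f 10 11 12
f 10 12 4
f 11 1 13
f 11 13 12
f 12 13 14
f 12 14 4
f 13 1 15
f 13 15 14
f 14 15 16
f 14 16 4
f 15 1 17
f 15 17 16
f 16 17 18
f 16 18 4
f 17 1 19
f 17 19 18
f 18 19 20
f 18 20 4
f 19 1 21
f 19 21 20
f 20 21 22
f 20 22 4
f 21 1 23
f 21 23 22
f 22 23 24
f 22 24 4
f 23 1 25
f 23 25 24
f 24 25 26
f 24 26 4
f 25 1 27
f 25 27 26
f 26 27 28
f 26 28 4
f 27 1 29
f 27 29 28
f 28 29 30
f 28 30 4
f 29 1 31
f 29 31 30
f 30 31 32
f 30 32 4
f 31 1 33
f 31 33 32
f 32 33 34
f 32 34 4
f 33 1 2
f 33 2 34
f 34 2 3
f 34 3 4
f 36 35 38
f 36 38 37
f 38 35 39
f 38 39 37
f 39 35 40
f 39 40 37
f 40 35 41
f 40 41 37
f 41 35 42
f 41 42 37
f 42 35 43
f 42 43 37
f 43 35 44
f 43 44 37
f 44 35 45
f 44 45 37
f 45 35 36
f 45 36 37
f 46 83 62
f 83 57 86
f 62 86 51
f 83 86 62
f 46 62 58
f 62 51 63
f 58 63 47
f 62 63 58
f 46 58 67
f 58 47 68
f 67 68 53
f 58 68 67
f 46 67 79
f 67 53 82
f 79 82 56
f 67 82 79
f 46 79 83
f 79 56 87
f 83 87 57
f 79 87 83
f 47 63 74
f 63 51 77
f 74 77 55
f 63 77 74
f 51 86 64
f 86 57 85
f 64 85 50
f 86 85 64
f 57 87 84
f 87 56 80
f 84 80 48
f 87 80 84
f 56 82 81
f 82 53 69
f 81 69 52
f 82 69 81
f 53 68 73
f 68 47 70
f 73 70 54
f 68 70 73
f 49 75 61
f 75 55 76
f 61 76 50
f 75 76 61
f 49 61 59
f 61 50 60
f 59 60 48
f 61 60 59
f 49 59 66
f 59 48 65
f 66 65 52
f 59 65 66
f 49 66 71
f 66 52 72
f 71 72 54
f 66 72 71
f 49 71 75
f 71 54 78
f 75 78 55
f 71 78 75
f 50 76 64
f 76 55 77
f 64 77 51
f 76 77 64
f 48 60 84
f 60 50 85
f 84 85 57
f 60 85 84
f 52 65 81
f 65 48 80
f 81 80 56
f 65 80 81
f 54 72 73
f 72 52 69
f 73 69 53
f 72 69 73
f 55 78 74
f 78 54 70
f 74 70 47
f 78 70 74
f 89 88 91
f 89 91 90
f 91 88 92
f 91 92 90
f 92 88 93
f 92 93 90
f 93 88 94
f 93 94 90
f 94 88 95
f 94 95 90
f 95 88 96
f 95 96 90
f 96 88 97
f 96 97 90
f 97 88 98
f 97 98 90
f 98 88 99
f 98 99 90
f 99 88 100
f 99 100 90
f 100 88 101
f 100 101 90
f 101 88 102
f 101 102 90
f 102 88 89
f 102 89 90



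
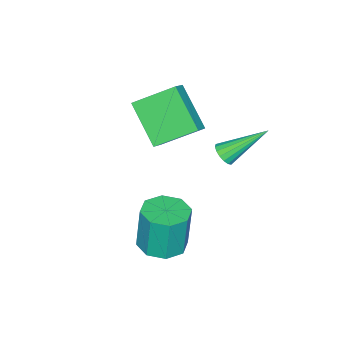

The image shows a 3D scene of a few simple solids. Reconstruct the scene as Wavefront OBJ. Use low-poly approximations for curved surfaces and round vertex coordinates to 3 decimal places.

v -1.601 -2.524 3.81
v -0.928 -2.379 4.256
v -0.978 -1.06 2.393
v -0.305 -0.916 2.839
v -0.655 -3.884 2.821
v 0.018 -3.74 3.267
v -0.032 -2.421 1.404
v 0.641 -2.276 1.85
v 3.192 -0.087 -0.757
v 4.139 -0.101 -0.695
v 4.016 -0.007 1.219
v 3.068 0.007 1.157
v 3.874 0.574 -0.745
v 3.751 0.668 1.168
v 3.209 0.862 -0.802
v 3.086 0.956 1.111
v 2.533 0.594 -0.833
v 2.41 0.688 1.081
v 2.244 -0.073 -0.819
v 2.121 0.021 1.095
v 2.509 -0.748 -0.768
v 2.386 -0.654 1.145
v 3.174 -1.036 -0.711
v 3.051 -0.942 1.202
v 3.85 -0.768 -0.681
v 3.727 -0.674 1.233
v 0.918 1.041 3.365
v 1.352 1.316 3.443
v -0.078 2.259 4.615
v 1.245 1.428 3.248
v 1.063 1.451 3.08
v 0.848 1.381 2.978
v 0.648 1.232 2.963
v 0.511 1.04 3.041
v 0.466 0.848 3.193
v 0.526 0.7 3.384
v 0.675 0.63 3.571
v 0.879 0.654 3.71
v 1.093 0.767 3.771
v 1.266 0.943 3.738
v 1.36 1.141 3.62
f 2 4 1
f 5 2 1
f 1 4 3
f 3 5 1
f 2 8 4
f 6 2 5
f 6 8 2
f 4 8 3
f 7 5 3
f 3 8 7
f 7 6 5
f 8 6 7
f 10 9 13
f 10 13 11
f 11 13 14
f 11 14 12
f 13 9 15
f 13 15 14
f 14 15 16
f 14 16 12
f 15 9 17
f 15 17 16
f 16 17 18
f 16 18 12
f 17 9 19
f 17 19 18
f 18 19 20
f 18 20 12
f 19 9 21
f 19 21 20
f 20 21 22
f 20 22 12
f 21 9 23
f 21 23 22
f 22 23 24
f 22 24 12
f 23 9 25
f 23 25 24
f 24 25 26
f 24 26 12
f 25 9 10
f 25 10 26
f 26 10 11
f 26 11 12
f 28 27 30
f 28 30 29
f 30 27 31
f 30 31 29
f 31 27 32
f 31 32 29
f 32 27 33
f 32 33 29
f 33 27 34
f 33 34 29
f 34 27 35
f 34 35 29
f 35 27 36
f 35 36 29
f 36 27 37
f 36 37 29
f 37 27 38
f 37 38 29
f 38 27 39
f 38 39 29
f 39 27 40
f 39 40 29
f 40 27 41
f 40 41 29
f 41 27 28
f 41 28 29



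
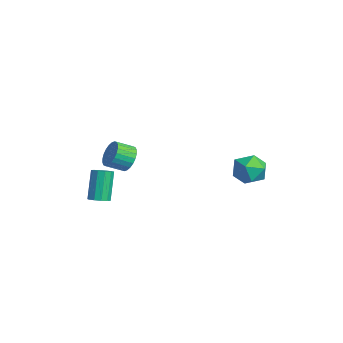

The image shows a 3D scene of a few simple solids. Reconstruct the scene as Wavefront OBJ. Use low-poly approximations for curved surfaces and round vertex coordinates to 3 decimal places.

v -0.433 -4.137 -4.811
v -0.03 -4.518 -4.533
v -0.804 -4.064 -2.791
v -1.207 -3.683 -3.069
v 0.13 -4.17 -4.553
v -0.644 -3.716 -2.81
v 0.074 -3.81 -4.671
v -0.699 -3.356 -2.929
v -0.175 -3.574 -4.843
v -0.948 -3.12 -3.1
v -0.522 -3.554 -5.003
v -1.296 -3.1 -3.26
v -0.836 -3.756 -5.089
v -1.61 -3.302 -3.347
v -0.996 -4.104 -5.07
v -1.77 -3.65 -3.327
v -0.941 -4.464 -4.951
v -1.714 -4.01 -3.209
v -0.692 -4.7 -4.78
v -1.465 -4.246 -3.037
v -0.344 -4.72 -4.62
v -1.118 -4.266 -2.877
v 2.211 3.639 -2.683
v 3.276 3.833 -2.683
v 2.424 2.467 -1.397
v 3.489 2.661 -1.397
v 2.801 3.421 -1.047
v 2.669 4.145 -1.842
v 3.031 2.155 -2.238
v 2.899 2.879 -3.033
v 3.783 2.916 -2.408
v 3.641 3.698 -1.672
v 2.059 2.602 -2.408
v 1.917 3.384 -1.672
v 1.938 -3.183 -0.561
v 2.471 -2.927 0.036
v 2.374 -3.901 0.539
v 1.842 -4.157 -0.059
v 2.183 -2.834 0.162
v 2.087 -3.807 0.665
v 1.858 -2.793 0.178
v 1.762 -3.767 0.681
v 1.545 -2.812 0.082
v 1.449 -3.786 0.585
v 1.293 -2.888 -0.113
v 1.196 -3.861 0.39
v 1.138 -3.008 -0.375
v 1.042 -3.982 0.127
v 1.105 -3.155 -0.666
v 1.009 -4.129 -0.164
v 1.199 -3.306 -0.942
v 1.103 -4.28 -0.439
v 1.406 -3.439 -1.159
v 1.309 -4.413 -0.656
v 1.693 -3.533 -1.285
v 1.597 -4.506 -0.782
v 2.018 -3.573 -1.301
v 1.922 -4.547 -0.798
v 2.331 -3.554 -1.205
v 2.235 -4.528 -0.702
v 2.584 -3.479 -1.01
v 2.487 -4.452 -0.507
v 2.738 -3.358 -0.747
v 2.642 -4.332 -0.245
v 2.771 -3.211 -0.456
v 2.675 -4.185 0.046
v 2.677 -3.06 -0.181
v 2.581 -4.034 0.322
f 2 1 5
f 2 5 3
f 3 5 6
f 3 6 4
f 5 1 7
f 5 7 6
f 6 7 8
f 6 8 4
f 7 1 9
f 7 9 8
f 8 9 10
f 8 10 4
f 9 1 11
f 9 11 10
f 10 11 12
f 10 12 4
f 11 1 13
f 11 13 12
f 12 13 14
f 12 14 4
f 13 1 15
f 13 15 14
f 14 15 16
f 14 16 4
f 15 1 17
f 15 17 16
f 16 17 18
f 16 18 4
f 17 1 19
f 17 19 18
f 18 19 20
f 18 20 4
f 19 1 21
f 19 21 20
f 20 21 22
f 20 22 4
f 21 1 2
f 21 2 22
f 22 2 3
f 22 3 4
f 23 34 28
f 23 28 24
f 23 24 30
f 23 30 33
f 23 33 34
f 24 28 32
f 28 34 27
f 34 33 25
f 33 30 29
f 30 24 31
f 26 32 27
f 26 27 25
f 26 25 29
f 26 29 31
f 26 31 32
f 27 32 28
f 25 27 34
f 29 25 33
f 31 29 30
f 32 31 24
f 36 35 39
f 36 39 37
f 37 39 40
f 37 40 38
f 39 35 41
f 39 41 40
f 40 41 42
f 40 42 38
f 41 35 43
f 41 43 42
f 42 43 44
f 42 44 38
f 43 35 45
f 43 45 44
f 44 45 46
f 44 46 38
f 45 35 47
f 45 47 46
f 46 47 48
f 46 48 38
f 47 35 49
f 47 49 48
f 48 49 50
f 48 50 38
f 49 35 51
f 49 51 50
f 50 51 52
f 50 52 38
f 51 35 53
f 51 53 52
f 52 53 54
f 52 54 38
f 53 35 55
f 53 55 54
f 54 55 56
f 54 56 38
f 55 35 57
f 55 57 56
f 56 57 58
f 56 58 38
f 57 35 59
f 57 59 58
f 58 59 60
f 58 60 38
f 59 35 61
f 59 61 60
f 60 61 62
f 60 62 38
f 61 35 63
f 61 63 62
f 62 63 64
f 62 64 38
f 63 35 65
f 63 65 64
f 64 65 66
f 64 66 38
f 65 35 67
f 65 67 66
f 66 67 68
f 66 68 38
f 67 35 36
f 67 36 68
f 68 36 37
f 68 37 38



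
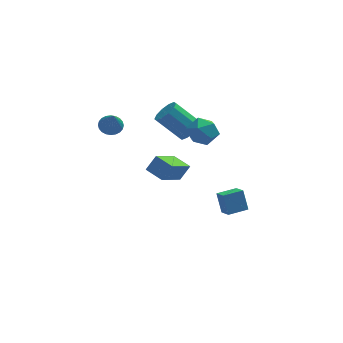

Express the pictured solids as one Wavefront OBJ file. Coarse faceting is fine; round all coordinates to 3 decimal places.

v 0.566 1.619 1.511
v 1.026 1.18 2.091
v -0.387 1.603 3.529
v -0.846 2.041 2.949
v 1.188 1.686 2.101
v -0.225 2.109 3.54
v 1.113 2.167 1.886
v -0.3 2.589 3.325
v 0.829 2.438 1.528
v -0.584 2.86 2.966
v 0.444 2.396 1.163
v -0.968 2.818 2.602
v 0.107 2.057 0.931
v -1.306 2.48 2.369
v -0.055 1.551 0.92
v -1.468 1.974 2.359
v 0.02 1.071 1.135
v -1.393 1.493 2.574
v 0.304 0.8 1.494
v -1.109 1.222 2.932
v 0.688 0.842 1.858
v -0.724 1.264 3.297
v -0.46 -3.105 0.837
v -1.571 -4.595 1.995
v -1.265 -2.278 1.127
v -2.376 -3.768 2.285
v 0.116 -2.852 1.715
v -0.995 -4.342 2.873
v -0.689 -2.025 2.005
v -1.8 -3.515 3.163
v -0.051 -1.754 4.051
v 0.677 -1.432 4.689
v 1.103 -2.228 2.971
v 1.831 -1.906 3.609
v 1.269 -2.723 3.848
v 0.556 -2.43 4.515
v 1.224 -1.23 3.145
v 0.511 -0.937 3.812
v 1.465 -1.108 4.129
v 1.493 -2.031 4.563
v 0.287 -1.629 3.097
v 0.315 -2.552 3.531
v 2.542 -0.587 -4.322
v 2.291 -0.048 -3.055
v 2.25 0.242 -4.733
v 1.999 0.781 -3.465
v 3.741 -0.141 -4.275
v 3.49 0.398 -3.007
v 3.449 0.688 -4.685
v 3.198 1.227 -3.418
v -3.908 2.967 1.299
v -3.412 2.535 0.959
v -3.792 1.933 2.781
v -3.24 2.731 1.083
v -3.17 2.963 1.24
v -3.212 3.196 1.405
v -3.36 3.394 1.555
v -3.591 3.527 1.665
v -3.871 3.574 1.72
v -4.156 3.529 1.711
v -4.403 3.399 1.639
v -4.575 3.202 1.515
v -4.645 2.97 1.359
v -4.603 2.737 1.193
v -4.455 2.539 1.044
v -4.224 2.407 0.933
v -3.944 2.359 0.878
v -3.659 2.404 0.888
f 2 1 5
f 2 5 3
f 3 5 6
f 3 6 4
f 5 1 7
f 5 7 6
f 6 7 8
f 6 8 4
f 7 1 9
f 7 9 8
f 8 9 10
f 8 10 4
f 9 1 11
f 9 11 10
f 10 11 12
f 10 12 4
f 11 1 13
f 11 13 12
f 12 13 14
f 12 14 4
f 13 1 15
f 13 15 14
f 14 15 16
f 14 16 4
f 15 1 17
f 15 17 16
f 16 17 18
f 16 18 4
f 17 1 19
f 17 19 18
f 18 19 20
f 18 20 4
f 19 1 21
f 19 21 20
f 20 21 22
f 20 22 4
f 21 1 2
f 21 2 22
f 22 2 3
f 22 3 4
f 24 26 23
f 27 24 23
f 23 26 25
f 25 27 23
f 24 30 26
f 28 24 27
f 28 30 24
f 26 30 25
f 29 27 25
f 25 30 29
f 29 28 27
f 30 28 29
f 31 42 36
f 31 36 32
f 31 32 38
f 31 38 41
f 31 41 42
f 32 36 40
f 36 42 35
f 42 41 33
f 41 38 37
f 38 32 39
f 34 40 35
f 34 35 33
f 34 33 37
f 34 37 39
f 34 39 40
f 35 40 36
f 33 35 42
f 37 33 41
f 39 37 38
f 40 39 32
f 44 46 43
f 47 44 43
f 43 46 45
f 45 47 43
f 44 50 46
f 48 44 47
f 48 50 44
f 46 50 45
f 49 47 45
f 45 50 49
f 49 48 47
f 50 48 49
f 52 51 54
f 52 54 53
f 54 51 55
f 54 55 53
f 55 51 56
f 55 56 53
f 56 51 57
f 56 57 53
f 57 51 58
f 57 58 53
f 58 51 59
f 58 59 53
f 59 51 60
f 59 60 53
f 60 51 61
f 60 61 53
f 61 51 62
f 61 62 53
f 62 51 63
f 62 63 53
f 63 51 64
f 63 64 53
f 64 51 65
f 64 65 53
f 65 51 66
f 65 66 53
f 66 51 67
f 66 67 53
f 67 51 68
f 67 68 53
f 68 51 52
f 68 52 53



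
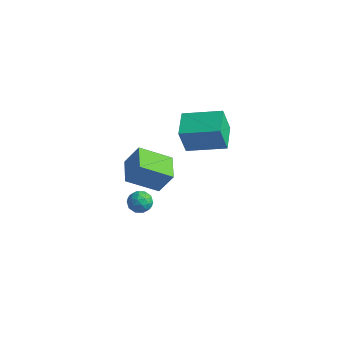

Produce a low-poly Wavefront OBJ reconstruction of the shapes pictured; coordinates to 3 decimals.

v -2.362 1.375 -2.955
v -1.79 1.724 -2.895
v -1.79 0.456 -3.065
v -1.218 0.805 -3.005
v -1.626 0.733 -2.475
v -1.98 1.301 -2.406
v -1.6 0.879 -3.554
v -1.954 1.447 -3.485
v -1.319 1.417 -3.264
v -1.335 1.328 -2.598
v -2.245 0.852 -3.362
v -2.261 0.763 -2.696
v -2.127 1.63 -2.915
v -1.453 0.55 -3.045
v -1.693 0.507 -2.733
v -1.357 0.713 -2.698
v -2.238 1.382 -2.628
v -1.902 1.587 -2.593
v -1.805 1.005 -2.346
v -1.678 0.593 -3.367
v -1.342 0.798 -3.332
v -2.223 1.467 -3.262
v -1.887 1.673 -3.227
v -1.775 1.175 -3.614
v -1.514 1.655 -3.097
v -1.177 1.115 -3.162
v -1.402 1.158 -3.484
v -1.61 1.492 -3.444
v -1.523 1.602 -2.705
v -1.186 1.062 -2.77
v -1.426 1.02 -2.458
v -1.634 1.354 -2.418
v -1.246 1.422 -2.922
v -2.394 1.118 -3.19
v -2.057 0.578 -3.255
v -1.946 0.826 -3.542
v -2.154 1.16 -3.502
v -2.403 1.065 -2.798
v -2.066 0.525 -2.863
v -1.97 0.688 -2.516
v -2.178 1.022 -2.476
v -2.334 0.758 -3.038
v -1.528 -0.259 -0.26
v -0.93 0.096 0.897
v -2.483 0.82 -0.097
v -1.885 1.175 1.06
v -0.415 0.865 -1.18
v 0.183 1.22 -0.023
v -1.37 1.944 -1.017
v -0.772 2.299 0.14
v -0.013 2.61 2.381
v -0.158 2.233 3.794
v 1.632 3.585 2.81
v 1.487 3.208 4.224
v 0.773 1.392 2.136
v 0.628 1.015 3.55
v 2.418 2.367 2.566
v 2.273 1.99 3.979
f 1 38 17
f 38 12 41
f 17 41 6
f 38 41 17
f 1 17 13
f 17 6 18
f 13 18 2
f 17 18 13
f 1 13 22
f 13 2 23
f 22 23 8
f 13 23 22
f 1 22 34
f 22 8 37
f 34 37 11
f 22 37 34
f 1 34 38
f 34 11 42
f 38 42 12
f 34 42 38
f 2 18 29
f 18 6 32
f 29 32 10
f 18 32 29
f 6 41 19
f 41 12 40
f 19 40 5
f 41 40 19
f 12 42 39
f 42 11 35
f 39 35 3
f 42 35 39
f 11 37 36
f 37 8 24
f 36 24 7
f 37 24 36
f 8 23 28
f 23 2 25
f 28 25 9
f 23 25 28
f 4 30 16
f 30 10 31
f 16 31 5
f 30 31 16
f 4 16 14
f 16 5 15
f 14 15 3
f 16 15 14
f 4 14 21
f 14 3 20
f 21 20 7
f 14 20 21
f 4 21 26
f 21 7 27
f 26 27 9
f 21 27 26
f 4 26 30
f 26 9 33
f 30 33 10
f 26 33 30
f 5 31 19
f 31 10 32
f 19 32 6
f 31 32 19
f 3 15 39
f 15 5 40
f 39 40 12
f 15 40 39
f 7 20 36
f 20 3 35
f 36 35 11
f 20 35 36
f 9 27 28
f 27 7 24
f 28 24 8
f 27 24 28
f 10 33 29
f 33 9 25
f 29 25 2
f 33 25 29
f 44 46 43
f 47 44 43
f 43 46 45
f 45 47 43
f 44 50 46
f 48 44 47
f 48 50 44
f 46 50 45
f 49 47 45
f 45 50 49
f 49 48 47
f 50 48 49
f 52 54 51
f 55 52 51
f 51 54 53
f 53 55 51
f 52 58 54
f 56 52 55
f 56 58 52
f 54 58 53
f 57 55 53
f 53 58 57
f 57 56 55
f 58 56 57



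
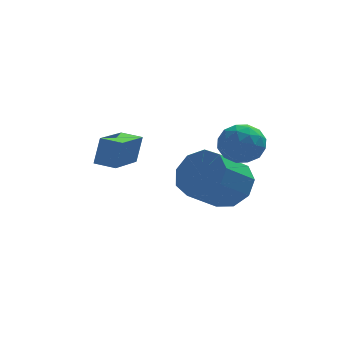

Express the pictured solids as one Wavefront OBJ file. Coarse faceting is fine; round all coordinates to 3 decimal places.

v -3.838 1.178 2.145
v -3.595 1.398 3.226
v -3.004 2.848 1.617
v -2.761 3.068 2.698
v -3.119 0.792 2.062
v -2.876 1.012 3.143
v -2.285 2.462 1.534
v -2.042 2.682 2.615
v 0.33 0.846 2.821
v 0.969 1.288 2.38
v 1.331 0.252 3.68
v 1.97 0.694 3.239
v 1.394 1.141 3.755
v 0.775 1.508 3.225
v 1.525 0.032 2.835
v 0.906 0.399 2.305
v 1.708 0.785 2.389
v 1.627 1.47 2.957
v 0.673 0.07 3.103
v 0.592 0.755 3.671
v 0.562 1.119 2.526
v 1.738 0.421 3.534
v 1.399 0.684 3.838
v 1.776 0.943 3.579
v 0.447 1.248 3.022
v 0.823 1.508 2.762
v 1.073 1.422 3.57
v 1.477 0.032 3.298
v 1.853 0.292 3.038
v 0.524 0.597 2.481
v 0.901 0.856 2.222
v 1.227 0.118 2.49
v 1.372 1.083 2.271
v 1.96 0.734 2.776
v 1.698 0.345 2.539
v 1.335 0.561 2.227
v 1.324 1.485 2.605
v 1.913 1.137 3.11
v 1.574 1.399 3.413
v 1.21 1.615 3.102
v 1.759 1.19 2.611
v 0.387 0.403 2.95
v 0.976 0.055 3.455
v 1.09 -0.075 2.958
v 0.726 0.141 2.647
v 0.34 0.806 3.284
v 0.928 0.457 3.789
v 0.965 0.979 3.833
v 0.602 1.195 3.521
v 0.541 0.35 3.449
v 1.09 3.418 -0.243
v 1.796 3.517 0.595
v 0.656 2.621 1.661
v -0.05 2.522 0.823
v 1.325 4.104 0.584
v 0.185 3.208 1.651
v 0.745 4.37 0.187
v -0.396 3.474 1.253
v 0.326 4.19 -0.412
v -0.815 3.295 0.654
v 0.264 3.65 -0.932
v -0.876 2.754 0.134
v 0.59 3 -1.129
v -0.551 2.105 -0.063
v 1.149 2.547 -0.912
v 0.009 1.651 0.154
v 1.681 2.5 -0.382
v 0.541 1.605 0.684
v 1.937 2.883 0.213
v 0.796 1.988 1.279
f 2 4 1
f 5 2 1
f 1 4 3
f 3 5 1
f 2 8 4
f 6 2 5
f 6 8 2
f 4 8 3
f 7 5 3
f 3 8 7
f 7 6 5
f 8 6 7
f 9 46 25
f 46 20 49
f 25 49 14
f 46 49 25
f 9 25 21
f 25 14 26
f 21 26 10
f 25 26 21
f 9 21 30
f 21 10 31
f 30 31 16
f 21 31 30
f 9 30 42
f 30 16 45
f 42 45 19
f 30 45 42
f 9 42 46
f 42 19 50
f 46 50 20
f 42 50 46
f 10 26 37
f 26 14 40
f 37 40 18
f 26 40 37
f 14 49 27
f 49 20 48
f 27 48 13
f 49 48 27
f 20 50 47
f 50 19 43
f 47 43 11
f 50 43 47
f 19 45 44
f 45 16 32
f 44 32 15
f 45 32 44
f 16 31 36
f 31 10 33
f 36 33 17
f 31 33 36
f 12 38 24
f 38 18 39
f 24 39 13
f 38 39 24
f 12 24 22
f 24 13 23
f 22 23 11
f 24 23 22
f 12 22 29
f 22 11 28
f 29 28 15
f 22 28 29
f 12 29 34
f 29 15 35
f 34 35 17
f 29 35 34
f 12 34 38
f 34 17 41
f 38 41 18
f 34 41 38
f 13 39 27
f 39 18 40
f 27 40 14
f 39 40 27
f 11 23 47
f 23 13 48
f 47 48 20
f 23 48 47
f 15 28 44
f 28 11 43
f 44 43 19
f 28 43 44
f 17 35 36
f 35 15 32
f 36 32 16
f 35 32 36
f 18 41 37
f 41 17 33
f 37 33 10
f 41 33 37
f 52 51 55
f 52 55 53
f 53 55 56
f 53 56 54
f 55 51 57
f 55 57 56
f 56 57 58
f 56 58 54
f 57 51 59
f 57 59 58
f 58 59 60
f 58 60 54
f 59 51 61
f 59 61 60
f 60 61 62
f 60 62 54
f 61 51 63
f 61 63 62
f 62 63 64
f 62 64 54
f 63 51 65
f 63 65 64
f 64 65 66
f 64 66 54
f 65 51 67
f 65 67 66
f 66 67 68
f 66 68 54
f 67 51 69
f 67 69 68
f 68 69 70
f 68 70 54
f 69 51 52
f 69 52 70
f 70 52 53
f 70 53 54



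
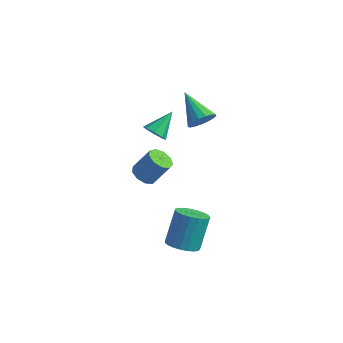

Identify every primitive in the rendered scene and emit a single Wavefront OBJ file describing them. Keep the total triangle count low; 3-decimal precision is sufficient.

v 2.627 -4.396 -1.567
v 3.473 -4.695 -1.362
v 3.438 -3.603 0.372
v 2.593 -3.304 0.167
v 3.547 -4.377 -1.561
v 3.513 -3.285 0.173
v 3.462 -4.062 -1.761
v 3.428 -2.97 -0.027
v 3.233 -3.805 -1.927
v 3.199 -2.713 -0.193
v 2.899 -3.65 -2.032
v 2.865 -2.558 -0.298
v 2.518 -3.624 -2.056
v 2.484 -2.532 -0.321
v 2.156 -3.732 -1.995
v 2.122 -2.639 -0.261
v 1.876 -3.954 -1.861
v 1.841 -2.862 -0.126
v 1.725 -4.253 -1.675
v 1.69 -3.161 0.059
v 1.73 -4.577 -1.471
v 1.696 -3.484 0.263
v 1.891 -4.869 -1.284
v 1.856 -3.777 0.45
v 2.178 -5.08 -1.145
v 2.144 -3.987 0.589
v 2.544 -5.172 -1.08
v 2.509 -4.08 0.654
v 2.924 -5.131 -1.099
v 2.889 -4.038 0.636
v 3.252 -4.962 -1.198
v 3.218 -3.869 0.536
v -2.467 0.358 -2.005
v -1.789 0.122 -2.309
v -1.015 0.607 -0.959
v -1.693 0.842 -0.655
v -1.88 0.631 -2.44
v -1.106 1.116 -1.09
v -2.246 1.012 -2.367
v -1.472 1.497 -1.017
v -2.716 1.087 -2.124
v -1.942 1.572 -0.774
v -3.069 0.82 -1.826
v -2.295 1.305 -0.476
v -3.14 0.337 -1.612
v -2.366 0.822 -0.262
v -2.897 -0.137 -1.581
v -2.123 0.348 -0.231
v -2.452 -0.379 -1.749
v -1.678 0.106 -0.399
v -2.014 -0.277 -2.037
v -1.24 0.208 -0.687
v -0.201 2.652 1.843
v 0.317 2.773 2.506
v -1.779 3.528 2.917
v 0.358 3.114 2.287
v 0.27 3.348 1.967
v 0.074 3.423 1.618
v -0.184 3.322 1.321
v -0.447 3.067 1.143
v -0.653 2.716 1.126
v -0.756 2.351 1.273
v -0.731 2.055 1.551
v -0.586 1.895 1.896
v -0.352 1.909 2.228
v -0.083 2.093 2.473
v 0.158 2.405 2.573
v -0.994 -0.974 3.238
v -0.702 -0.648 2.679
v -0.686 0.334 4.162
v -1.235 -0.551 2.721
v -1.627 -0.702 3.065
v -1.649 -1.012 3.511
v -1.287 -1.299 3.797
v -0.754 -1.396 3.756
v -0.362 -1.245 3.411
v -0.34 -0.935 2.965
f 2 1 5
f 2 5 3
f 3 5 6
f 3 6 4
f 5 1 7
f 5 7 6
f 6 7 8
f 6 8 4
f 7 1 9
f 7 9 8
f 8 9 10
f 8 10 4
f 9 1 11
f 9 11 10
f 10 11 12
f 10 12 4
f 11 1 13
f 11 13 12
f 12 13 14
f 12 14 4
f 13 1 15
f 13 15 14
f 14 15 16
f 14 16 4
f 15 1 17
f 15 17 16
f 16 17 18
f 16 18 4
f 17 1 19
f 17 19 18
f 18 19 20
f 18 20 4
f 19 1 21
f 19 21 20
f 20 21 22
f 20 22 4
f 21 1 23
f 21 23 22
f 22 23 24
f 22 24 4
f 23 1 25
f 23 25 24
f 24 25 26
f 24 26 4
f 25 1 27
f 25 27 26
f 26 27 28
f 26 28 4
f 27 1 29
f 27 29 28
f 28 29 30
f 28 30 4
f 29 1 31
f 29 31 30
f 30 31 32
f 30 32 4
f 31 1 2
f 31 2 32
f 32 2 3
f 32 3 4
f 34 33 37
f 34 37 35
f 35 37 38
f 35 38 36
f 37 33 39
f 37 39 38
f 38 39 40
f 38 40 36
f 39 33 41
f 39 41 40
f 40 41 42
f 40 42 36
f 41 33 43
f 41 43 42
f 42 43 44
f 42 44 36
f 43 33 45
f 43 45 44
f 44 45 46
f 44 46 36
f 45 33 47
f 45 47 46
f 46 47 48
f 46 48 36
f 47 33 49
f 47 49 48
f 48 49 50
f 48 50 36
f 49 33 51
f 49 51 50
f 50 51 52
f 50 52 36
f 51 33 34
f 51 34 52
f 52 34 35
f 52 35 36
f 54 53 56
f 54 56 55
f 56 53 57
f 56 57 55
f 57 53 58
f 57 58 55
f 58 53 59
f 58 59 55
f 59 53 60
f 59 60 55
f 60 53 61
f 60 61 55
f 61 53 62
f 61 62 55
f 62 53 63
f 62 63 55
f 63 53 64
f 63 64 55
f 64 53 65
f 64 65 55
f 65 53 66
f 65 66 55
f 66 53 67
f 66 67 55
f 67 53 54
f 67 54 55
f 69 68 71
f 69 71 70
f 71 68 72
f 71 72 70
f 72 68 73
f 72 73 70
f 73 68 74
f 73 74 70
f 74 68 75
f 74 75 70
f 75 68 76
f 75 76 70
f 76 68 77
f 76 77 70
f 77 68 69
f 77 69 70



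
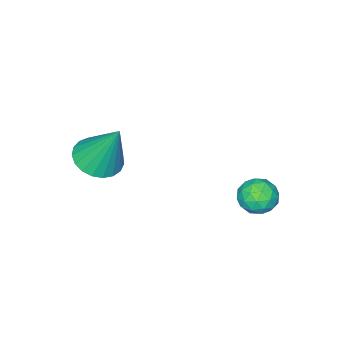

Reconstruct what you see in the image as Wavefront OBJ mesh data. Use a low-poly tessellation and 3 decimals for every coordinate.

v -3.675 0.92 -2.353
v -3.106 1.035 -2.886
v -3.934 -0.215 -2.874
v -3.365 -0.1 -3.407
v -3.178 -0.217 -2.65
v -3.018 0.485 -2.328
v -4.022 0.335 -3.432
v -3.862 1.037 -3.11
v -3.32 0.673 -3.553
v -2.799 0.332 -3.07
v -4.241 0.488 -2.69
v -3.72 0.147 -2.207
v -3.367 1.077 -2.574
v -3.673 -0.257 -3.186
v -3.563 -0.326 -2.741
v -3.228 -0.258 -3.055
v -3.316 0.754 -2.246
v -2.981 0.821 -2.559
v -3.024 0.086 -2.42
v -4.059 -0.001 -3.201
v -3.724 0.066 -3.514
v -3.812 1.078 -2.705
v -3.477 1.146 -3.019
v -4.016 0.734 -3.34
v -3.159 0.932 -3.279
v -3.312 0.265 -3.586
v -3.698 0.521 -3.6
v -3.603 0.933 -3.411
v -2.852 0.732 -2.995
v -3.005 0.064 -3.302
v -2.895 -0.004 -2.857
v -2.801 0.408 -2.667
v -2.979 0.519 -3.387
v -4.035 0.756 -2.458
v -4.188 0.088 -2.765
v -4.239 0.412 -3.093
v -4.145 0.824 -2.903
v -3.728 0.555 -2.174
v -3.881 -0.112 -2.481
v -3.437 -0.113 -2.349
v -3.342 0.299 -2.16
v -4.061 0.301 -2.373
v 0.499 -3.243 -0.357
v 0.931 -3.971 0.029
v 0.401 -2.297 1.537
v 1.229 -3.744 -0.069
v 1.4 -3.43 -0.217
v 1.415 -3.084 -0.389
v 1.272 -2.765 -0.556
v 0.996 -2.53 -0.688
v 0.633 -2.417 -0.763
v 0.248 -2.448 -0.768
v -0.094 -2.616 -0.702
v -0.334 -2.892 -0.576
v -0.429 -3.229 -0.413
v -0.364 -3.569 -0.239
v -0.149 -3.852 -0.087
v 0.177 -4.03 0.019
v 0.559 -4.072 0.06
f 1 38 17
f 38 12 41
f 17 41 6
f 38 41 17
f 1 17 13
f 17 6 18
f 13 18 2
f 17 18 13
f 1 13 22
f 13 2 23
f 22 23 8
f 13 23 22
f 1 22 34
f 22 8 37
f 34 37 11
f 22 37 34
f 1 34 38
f 34 11 42
f 38 42 12
f 34 42 38
f 2 18 29
f 18 6 32
f 29 32 10
f 18 32 29
f 6 41 19
f 41 12 40
f 19 40 5
f 41 40 19
f 12 42 39
f 42 11 35
f 39 35 3
f 42 35 39
f 11 37 36
f 37 8 24
f 36 24 7
f 37 24 36
f 8 23 28
f 23 2 25
f 28 25 9
f 23 25 28
f 4 30 16
f 30 10 31
f 16 31 5
f 30 31 16
f 4 16 14
f 16 5 15
f 14 15 3
f 16 15 14
f 4 14 21
f 14 3 20
f 21 20 7
f 14 20 21
f 4 21 26
f 21 7 27
f 26 27 9
f 21 27 26
f 4 26 30
f 26 9 33
f 30 33 10
f 26 33 30
f 5 31 19
f 31 10 32
f 19 32 6
f 31 32 19
f 3 15 39
f 15 5 40
f 39 40 12
f 15 40 39
f 7 20 36
f 20 3 35
f 36 35 11
f 20 35 36
f 9 27 28
f 27 7 24
f 28 24 8
f 27 24 28
f 10 33 29
f 33 9 25
f 29 25 2
f 33 25 29
f 44 43 46
f 44 46 45
f 46 43 47
f 46 47 45
f 47 43 48
f 47 48 45
f 48 43 49
f 48 49 45
f 49 43 50
f 49 50 45
f 50 43 51
f 50 51 45
f 51 43 52
f 51 52 45
f 52 43 53
f 52 53 45
f 53 43 54
f 53 54 45
f 54 43 55
f 54 55 45
f 55 43 56
f 55 56 45
f 56 43 57
f 56 57 45
f 57 43 58
f 57 58 45
f 58 43 59
f 58 59 45
f 59 43 44
f 59 44 45



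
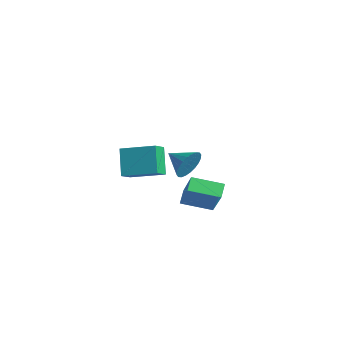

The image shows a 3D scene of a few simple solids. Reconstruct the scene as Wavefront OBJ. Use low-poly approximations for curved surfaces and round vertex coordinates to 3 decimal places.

v -3.004 -2.603 -3.57
v -2.525 -3.292 -3.083
v -3.831 -2.259 -2.268
v -3.352 -2.948 -1.782
v -1.768 -1.412 -3.098
v -1.289 -2.101 -2.612
v -2.595 -1.068 -1.797
v -2.116 -1.757 -1.31
v 3.219 -2.917 0.274
v 3.55 -3.171 0.944
v 2.201 -3.363 0.606
v 3.454 -2.89 1.027
v 3.322 -2.613 0.996
v 3.174 -2.383 0.854
v 3.033 -2.233 0.624
v 2.921 -2.188 0.341
v 2.853 -2.254 0.047
v 2.842 -2.42 -0.212
v 2.888 -2.662 -0.397
v 2.984 -2.943 -0.48
v 3.116 -3.22 -0.449
v 3.263 -3.45 -0.307
v 3.404 -3.6 -0.077
v 3.517 -3.645 0.206
v 3.584 -3.579 0.5
v 3.596 -3.413 0.759
v 1.254 -1.924 -2.519
v 0.785 -1.486 -2.025
v -0.1 -1.576 -4.112
v -0.569 -1.138 -3.618
v 2.029 -0.662 -2.902
v 1.56 -0.224 -2.408
v 0.675 -0.314 -4.495
v 0.206 0.124 -4.001
f 2 4 1
f 5 2 1
f 1 4 3
f 3 5 1
f 2 8 4
f 6 2 5
f 6 8 2
f 4 8 3
f 7 5 3
f 3 8 7
f 7 6 5
f 8 6 7
f 10 9 12
f 10 12 11
f 12 9 13
f 12 13 11
f 13 9 14
f 13 14 11
f 14 9 15
f 14 15 11
f 15 9 16
f 15 16 11
f 16 9 17
f 16 17 11
f 17 9 18
f 17 18 11
f 18 9 19
f 18 19 11
f 19 9 20
f 19 20 11
f 20 9 21
f 20 21 11
f 21 9 22
f 21 22 11
f 22 9 23
f 22 23 11
f 23 9 24
f 23 24 11
f 24 9 25
f 24 25 11
f 25 9 26
f 25 26 11
f 26 9 10
f 26 10 11
f 28 30 27
f 31 28 27
f 27 30 29
f 29 31 27
f 28 34 30
f 32 28 31
f 32 34 28
f 30 34 29
f 33 31 29
f 29 34 33
f 33 32 31
f 34 32 33



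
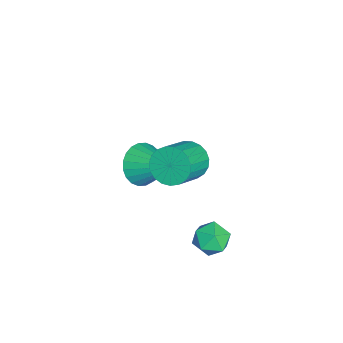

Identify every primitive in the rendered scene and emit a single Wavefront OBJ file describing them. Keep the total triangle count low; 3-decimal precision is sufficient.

v -2.395 -1.695 -0.026
v -1.638 -1.989 -0.339
v -1.525 -0.425 0.886
v -1.724 -1.761 -0.575
v -1.911 -1.523 -0.728
v -2.173 -1.311 -0.774
v -2.468 -1.158 -0.706
v -2.752 -1.086 -0.535
v -2.982 -1.108 -0.286
v -3.122 -1.218 0.003
v -3.152 -1.402 0.287
v -3.066 -1.63 0.523
v -2.879 -1.868 0.676
v -2.618 -2.08 0.722
v -2.322 -2.233 0.654
v -2.038 -2.305 0.482
v -1.809 -2.283 0.233
v -1.668 -2.172 -0.055
v 1.463 1.569 0.579
v 2.061 1.355 0.273
v 0.999 0.545 0.387
v 1.597 0.331 0.081
v 1.579 0.452 0.775
v 1.866 1.084 0.894
v 1.194 0.816 -0.234
v 1.481 1.448 -0.115
v 1.895 0.89 -0.229
v 2.133 0.665 0.395
v 0.927 1.235 0.265
v 1.165 1.01 0.889
v 0.403 0.11 3.367
v 0.732 -0.118 2.757
v 1.767 -0.619 3.502
v 1.437 -0.39 4.113
v 0.845 0.162 2.789
v 1.879 -0.339 3.534
v 0.881 0.433 2.92
v 1.916 -0.067 3.666
v 0.835 0.649 3.129
v 1.869 0.148 3.875
v 0.714 0.771 3.379
v 1.748 0.27 4.125
v 0.539 0.779 3.628
v 1.573 0.278 4.373
v 0.34 0.671 3.831
v 1.375 0.17 4.576
v 0.153 0.467 3.953
v 1.187 -0.034 4.699
v 0.008 0.201 3.975
v 1.043 -0.3 4.72
v -0.068 -0.081 3.892
v 0.967 -0.582 4.637
v -0.063 -0.33 3.717
v 0.972 -0.831 4.463
v 0.023 -0.502 3.483
v 1.058 -1.003 4.228
v 0.174 -0.569 3.228
v 1.209 -1.07 3.973
v 0.365 -0.518 2.998
v 1.4 -1.019 3.743
v 0.562 -0.358 2.831
v 1.597 -0.859 3.576
f 2 1 4
f 2 4 3
f 4 1 5
f 4 5 3
f 5 1 6
f 5 6 3
f 6 1 7
f 6 7 3
f 7 1 8
f 7 8 3
f 8 1 9
f 8 9 3
f 9 1 10
f 9 10 3
f 10 1 11
f 10 11 3
f 11 1 12
f 11 12 3
f 12 1 13
f 12 13 3
f 13 1 14
f 13 14 3
f 14 1 15
f 14 15 3
f 15 1 16
f 15 16 3
f 16 1 17
f 16 17 3
f 17 1 18
f 17 18 3
f 18 1 2
f 18 2 3
f 19 30 24
f 19 24 20
f 19 20 26
f 19 26 29
f 19 29 30
f 20 24 28
f 24 30 23
f 30 29 21
f 29 26 25
f 26 20 27
f 22 28 23
f 22 23 21
f 22 21 25
f 22 25 27
f 22 27 28
f 23 28 24
f 21 23 30
f 25 21 29
f 27 25 26
f 28 27 20
f 32 31 35
f 32 35 33
f 33 35 36
f 33 36 34
f 35 31 37
f 35 37 36
f 36 37 38
f 36 38 34
f 37 31 39
f 37 39 38
f 38 39 40
f 38 40 34
f 39 31 41
f 39 41 40
f 40 41 42
f 40 42 34
f 41 31 43
f 41 43 42
f 42 43 44
f 42 44 34
f 43 31 45
f 43 45 44
f 44 45 46
f 44 46 34
f 45 31 47
f 45 47 46
f 46 47 48
f 46 48 34
f 47 31 49
f 47 49 48
f 48 49 50
f 48 50 34
f 49 31 51
f 49 51 50
f 50 51 52
f 50 52 34
f 51 31 53
f 51 53 52
f 52 53 54
f 52 54 34
f 53 31 55
f 53 55 54
f 54 55 56
f 54 56 34
f 55 31 57
f 55 57 56
f 56 57 58
f 56 58 34
f 57 31 59
f 57 59 58
f 58 59 60
f 58 60 34
f 59 31 61
f 59 61 60
f 60 61 62
f 60 62 34
f 61 31 32
f 61 32 62
f 62 32 33
f 62 33 34

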